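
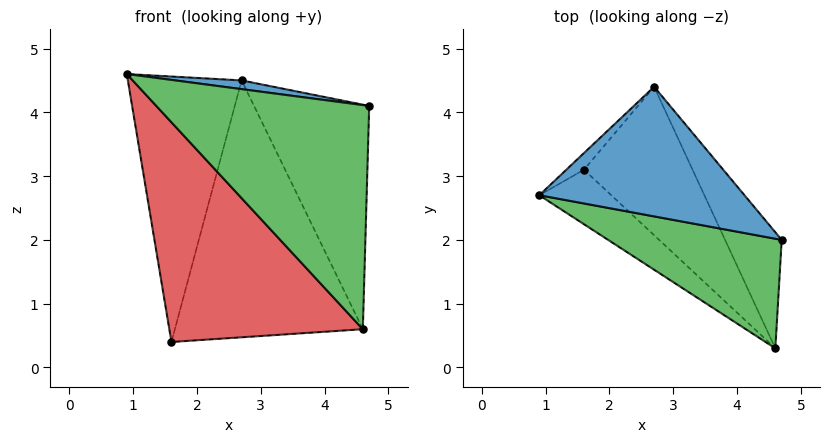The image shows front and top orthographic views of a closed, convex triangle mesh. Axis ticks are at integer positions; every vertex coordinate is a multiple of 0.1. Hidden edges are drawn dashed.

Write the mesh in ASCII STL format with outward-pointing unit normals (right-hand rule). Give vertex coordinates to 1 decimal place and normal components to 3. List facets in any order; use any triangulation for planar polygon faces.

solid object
 facet normal 0.118 -0.067 0.991
  outer loop
   vertex 2.7 4.4 4.5
   vertex 0.9 2.7 4.6
   vertex 4.7 2.0 4.1
  endloop
 endfacet
 facet normal -0.687 0.725 -0.045
  outer loop
   vertex 1.6 3.1 0.4
   vertex 0.9 2.7 4.6
   vertex 2.7 4.4 4.5
  endloop
 endfacet
 facet normal -0.107 -0.893 0.437
  outer loop
   vertex 4.6 0.3 0.6
   vertex 4.7 2.0 4.1
   vertex 0.9 2.7 4.6
  endloop
 endfacet
 facet normal -0.665 -0.725 -0.180
  outer loop
   vertex 4.6 0.3 0.6
   vertex 0.9 2.7 4.6
   vertex 1.6 3.1 0.4
  endloop
 endfacet
 facet normal 0.698 0.636 -0.329
  outer loop
   vertex 4.6 0.3 0.6
   vertex 2.7 4.4 4.5
   vertex 4.7 2.0 4.1
  endloop
 endfacet
 facet normal 0.644 0.663 -0.383
  outer loop
   vertex 4.6 0.3 0.6
   vertex 1.6 3.1 0.4
   vertex 2.7 4.4 4.5
  endloop
 endfacet
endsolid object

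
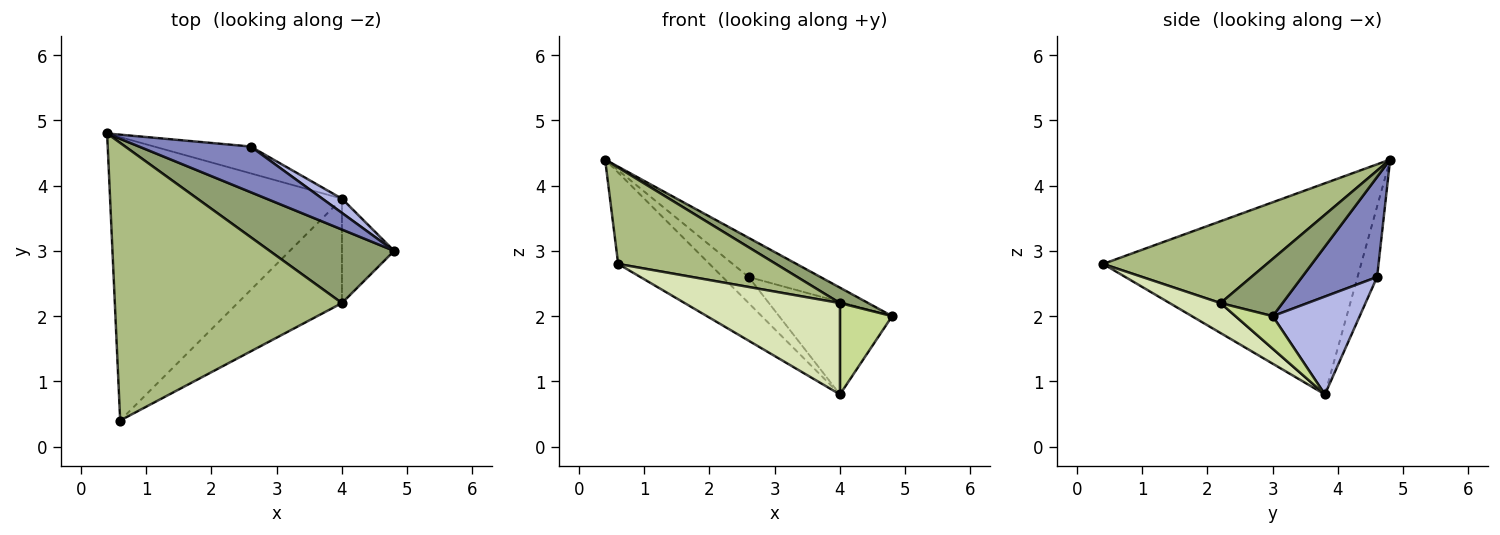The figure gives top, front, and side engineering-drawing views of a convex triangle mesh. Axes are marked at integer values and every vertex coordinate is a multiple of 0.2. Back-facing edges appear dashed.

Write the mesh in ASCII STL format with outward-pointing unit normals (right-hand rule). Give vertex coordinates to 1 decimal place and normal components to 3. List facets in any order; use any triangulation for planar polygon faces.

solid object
 facet normal -0.655 0.232 -0.719
  outer loop
   vertex 4.0 3.8 0.8
   vertex 0.6 0.4 2.8
   vertex 0.4 4.8 4.4
  endloop
 endfacet
 facet normal 0.563 0.538 0.628
  outer loop
   vertex 2.6 4.6 2.6
   vertex 0.4 4.8 4.4
   vertex 4.8 3.0 2.0
  endloop
 endfacet
 facet normal -0.463 0.618 -0.635
  outer loop
   vertex 2.6 4.6 2.6
   vertex 4.0 3.8 0.8
   vertex 0.4 4.8 4.4
  endloop
 endfacet
 facet normal 0.605 0.787 0.121
  outer loop
   vertex 2.6 4.6 2.6
   vertex 4.8 3.0 2.0
   vertex 4.0 3.8 0.8
  endloop
 endfacet
 facet normal 0.410 -0.187 0.893
  outer loop
   vertex 4.0 2.2 2.2
   vertex 4.8 3.0 2.0
   vertex 0.4 4.8 4.4
  endloop
 endfacet
 facet normal 0.322 -0.311 0.894
  outer loop
   vertex 4.0 2.2 2.2
   vertex 0.4 4.8 4.4
   vertex 0.6 0.4 2.8
  endloop
 endfacet
 facet normal 0.426 -0.596 -0.681
  outer loop
   vertex 4.0 2.2 2.2
   vertex 4.0 3.8 0.8
   vertex 4.8 3.0 2.0
  endloop
 endfacet
 facet normal 0.211 -0.644 -0.736
  outer loop
   vertex 4.0 2.2 2.2
   vertex 0.6 0.4 2.8
   vertex 4.0 3.8 0.8
  endloop
 endfacet
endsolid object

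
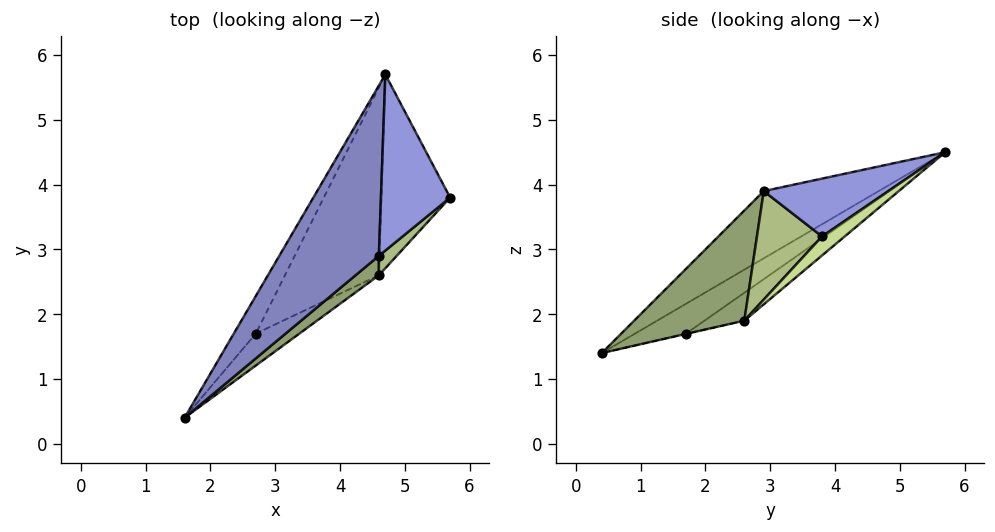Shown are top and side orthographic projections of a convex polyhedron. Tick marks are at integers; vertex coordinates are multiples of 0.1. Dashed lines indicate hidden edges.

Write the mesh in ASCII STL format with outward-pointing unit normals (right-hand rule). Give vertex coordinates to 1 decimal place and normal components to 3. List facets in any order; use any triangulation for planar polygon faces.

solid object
 facet normal -0.623 0.633 -0.460
  outer loop
   vertex 2.7 1.7 1.7
   vertex 1.6 0.4 1.4
   vertex 4.7 5.7 4.5
  endloop
 endfacet
 facet normal -0.553 -0.156 0.819
  outer loop
   vertex 4.6 2.9 3.9
   vertex 4.7 5.7 4.5
   vertex 1.6 0.4 1.4
  endloop
 endfacet
 facet normal 0.630 -0.184 0.754
  outer loop
   vertex 4.6 2.9 3.9
   vertex 5.7 3.8 3.2
   vertex 4.7 5.7 4.5
  endloop
 endfacet
 facet normal -0.007 0.230 -0.973
  outer loop
   vertex 4.6 2.6 1.9
   vertex 1.6 0.4 1.4
   vertex 2.7 1.7 1.7
  endloop
 endfacet
 facet normal 0.574 -0.810 0.121
  outer loop
   vertex 4.6 2.6 1.9
   vertex 4.6 2.9 3.9
   vertex 1.6 0.4 1.4
  endloop
 endfacet
 facet normal 0.670 -0.734 0.110
  outer loop
   vertex 4.6 2.6 1.9
   vertex 5.7 3.8 3.2
   vertex 4.6 2.9 3.9
  endloop
 endfacet
 facet normal 0.208 0.625 -0.753
  outer loop
   vertex 4.6 2.6 1.9
   vertex 4.7 5.7 4.5
   vertex 5.7 3.8 3.2
  endloop
 endfacet
 facet normal -0.221 0.631 -0.744
  outer loop
   vertex 4.6 2.6 1.9
   vertex 2.7 1.7 1.7
   vertex 4.7 5.7 4.5
  endloop
 endfacet
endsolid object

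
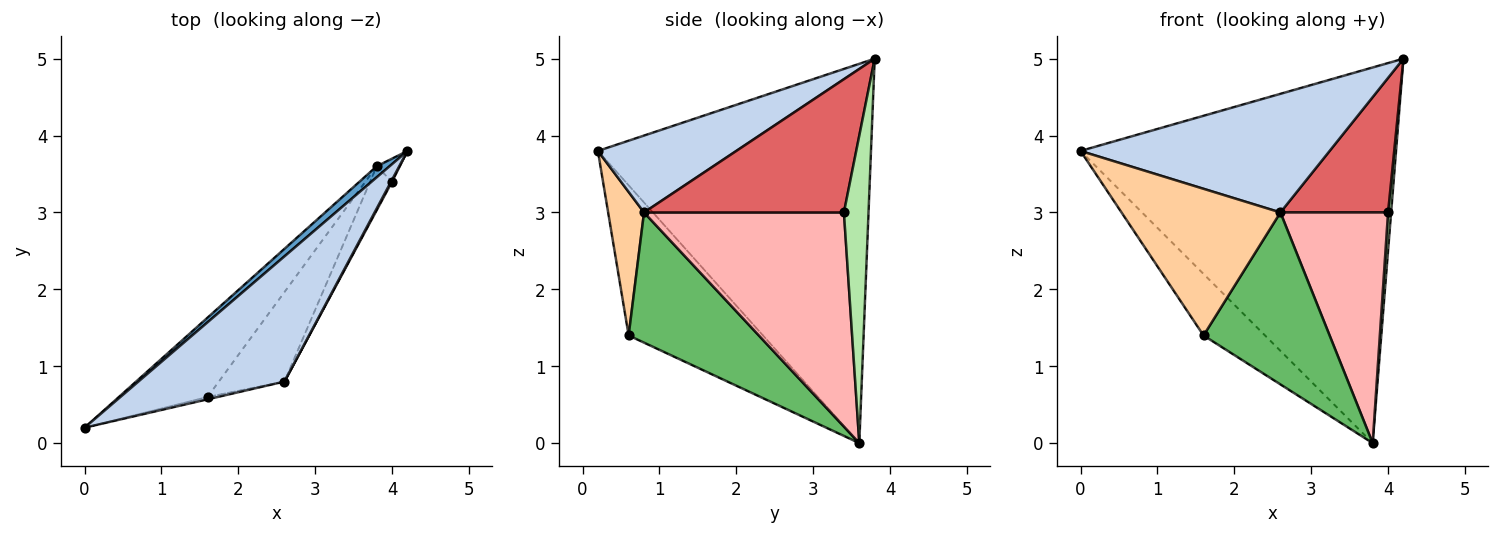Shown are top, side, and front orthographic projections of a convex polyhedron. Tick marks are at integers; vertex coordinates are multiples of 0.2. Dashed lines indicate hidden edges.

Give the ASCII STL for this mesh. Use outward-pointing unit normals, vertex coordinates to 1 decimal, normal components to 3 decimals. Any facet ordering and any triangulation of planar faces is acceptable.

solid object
 facet normal -0.654 0.756 0.022
  outer loop
   vertex 3.8 3.6 0.0
   vertex 0.0 0.2 3.8
   vertex 4.2 3.8 5.0
  endloop
 endfacet
 facet normal 0.357 -0.642 0.678
  outer loop
   vertex 2.6 0.8 3.0
   vertex 4.2 3.8 5.0
   vertex 0.0 0.2 3.8
  endloop
 endfacet
 facet normal -0.801 0.367 -0.473
  outer loop
   vertex 1.6 0.6 1.4
   vertex 0.0 0.2 3.8
   vertex 3.8 3.6 0.0
  endloop
 endfacet
 facet normal 0.220 -0.975 -0.016
  outer loop
   vertex 1.6 0.6 1.4
   vertex 2.6 0.8 3.0
   vertex 0.0 0.2 3.8
  endloop
 endfacet
 facet normal 0.675 -0.654 -0.340
  outer loop
   vertex 1.6 0.6 1.4
   vertex 3.8 3.6 0.0
   vertex 2.6 0.8 3.0
  endloop
 endfacet
 facet normal 0.990 -0.124 -0.074
  outer loop
   vertex 4.0 3.4 3.0
   vertex 3.8 3.6 0.0
   vertex 4.2 3.8 5.0
  endloop
 endfacet
 facet normal 0.880 -0.474 0.007
  outer loop
   vertex 4.0 3.4 3.0
   vertex 4.2 3.8 5.0
   vertex 2.6 0.8 3.0
  endloop
 endfacet
 facet normal 0.877 -0.472 -0.090
  outer loop
   vertex 4.0 3.4 3.0
   vertex 2.6 0.8 3.0
   vertex 3.8 3.6 0.0
  endloop
 endfacet
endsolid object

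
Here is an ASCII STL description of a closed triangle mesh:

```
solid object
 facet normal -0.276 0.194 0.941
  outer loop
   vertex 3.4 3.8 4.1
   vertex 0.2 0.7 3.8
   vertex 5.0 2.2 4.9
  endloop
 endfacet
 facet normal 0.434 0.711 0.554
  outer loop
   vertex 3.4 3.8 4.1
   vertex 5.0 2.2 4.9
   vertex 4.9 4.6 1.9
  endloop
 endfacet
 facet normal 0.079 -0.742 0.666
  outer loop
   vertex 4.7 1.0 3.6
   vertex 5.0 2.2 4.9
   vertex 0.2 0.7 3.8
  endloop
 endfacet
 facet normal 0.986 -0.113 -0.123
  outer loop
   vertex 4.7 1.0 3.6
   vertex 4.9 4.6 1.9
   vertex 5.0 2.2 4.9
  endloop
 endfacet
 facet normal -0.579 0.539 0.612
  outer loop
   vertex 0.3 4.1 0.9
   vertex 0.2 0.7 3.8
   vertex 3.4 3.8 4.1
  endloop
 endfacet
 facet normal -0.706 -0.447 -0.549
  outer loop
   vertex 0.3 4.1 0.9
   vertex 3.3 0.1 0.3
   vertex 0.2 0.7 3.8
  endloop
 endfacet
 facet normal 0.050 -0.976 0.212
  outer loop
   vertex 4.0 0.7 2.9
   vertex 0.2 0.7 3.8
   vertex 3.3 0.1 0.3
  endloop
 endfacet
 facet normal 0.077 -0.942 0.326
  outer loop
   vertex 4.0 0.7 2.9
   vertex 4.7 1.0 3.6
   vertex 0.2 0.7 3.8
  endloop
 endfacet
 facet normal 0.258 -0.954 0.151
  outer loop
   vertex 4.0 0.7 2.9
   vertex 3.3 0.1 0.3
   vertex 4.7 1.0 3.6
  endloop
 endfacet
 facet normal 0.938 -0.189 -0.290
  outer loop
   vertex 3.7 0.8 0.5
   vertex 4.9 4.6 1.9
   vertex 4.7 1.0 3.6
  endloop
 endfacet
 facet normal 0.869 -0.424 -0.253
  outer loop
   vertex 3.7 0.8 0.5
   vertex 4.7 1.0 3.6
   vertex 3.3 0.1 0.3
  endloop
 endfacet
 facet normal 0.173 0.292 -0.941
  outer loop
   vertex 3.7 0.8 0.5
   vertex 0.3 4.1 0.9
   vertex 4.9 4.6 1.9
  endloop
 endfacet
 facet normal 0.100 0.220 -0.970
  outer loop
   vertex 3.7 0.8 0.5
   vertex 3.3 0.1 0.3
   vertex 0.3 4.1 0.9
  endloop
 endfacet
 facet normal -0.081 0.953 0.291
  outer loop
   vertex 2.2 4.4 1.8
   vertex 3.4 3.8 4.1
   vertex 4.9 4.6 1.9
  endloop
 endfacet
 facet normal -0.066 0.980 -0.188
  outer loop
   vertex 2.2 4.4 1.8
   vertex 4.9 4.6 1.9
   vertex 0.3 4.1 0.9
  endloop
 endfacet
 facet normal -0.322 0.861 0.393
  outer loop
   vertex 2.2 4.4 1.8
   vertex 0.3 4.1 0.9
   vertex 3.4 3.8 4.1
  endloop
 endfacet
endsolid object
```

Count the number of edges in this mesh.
24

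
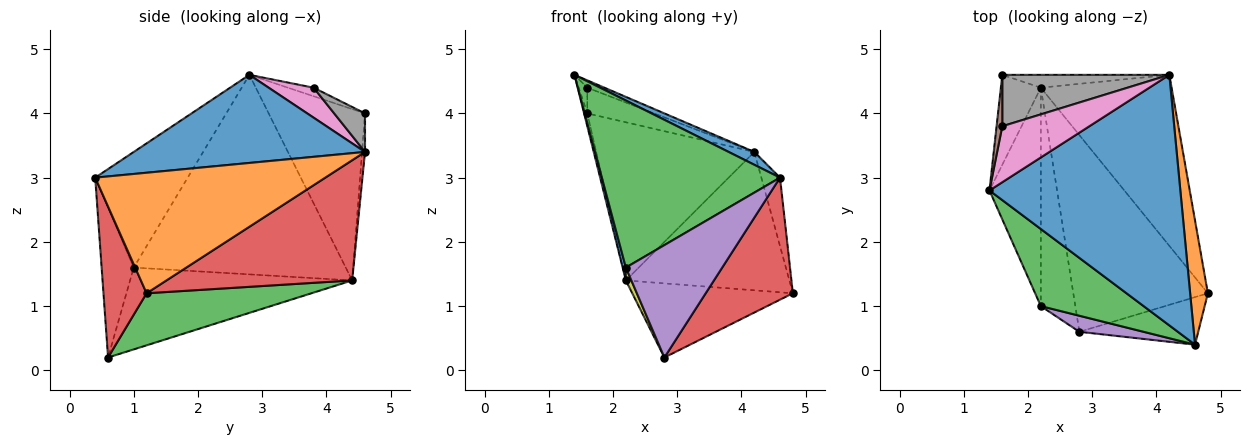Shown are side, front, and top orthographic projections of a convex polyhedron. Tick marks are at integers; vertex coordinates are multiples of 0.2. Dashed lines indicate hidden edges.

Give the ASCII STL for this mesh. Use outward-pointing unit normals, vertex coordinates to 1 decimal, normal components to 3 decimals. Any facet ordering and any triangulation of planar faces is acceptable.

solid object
 facet normal 0.419 -0.047 0.907
  outer loop
   vertex 4.6 0.4 3.0
   vertex 4.2 4.6 3.4
   vertex 1.4 2.8 4.6
  endloop
 endfacet
 facet normal 0.986 0.080 0.145
  outer loop
   vertex 4.6 0.4 3.0
   vertex 4.8 1.2 1.2
   vertex 4.2 4.6 3.4
  endloop
 endfacet
 facet normal -0.426 -0.821 0.379
  outer loop
   vertex 4.6 0.4 3.0
   vertex 1.4 2.8 4.6
   vertex 2.2 1.0 1.6
  endloop
 endfacet
 facet normal 0.419 -0.846 -0.330
  outer loop
   vertex 4.6 0.4 3.0
   vertex 2.8 0.6 0.2
   vertex 4.8 1.2 1.2
  endloop
 endfacet
 facet normal -0.313 -0.940 0.134
  outer loop
   vertex 4.6 0.4 3.0
   vertex 2.2 1.0 1.6
   vertex 2.8 0.6 0.2
  endloop
 endfacet
 facet normal -0.802 0.267 0.535
  outer loop
   vertex 1.6 3.8 4.4
   vertex 1.6 4.6 4.0
   vertex 1.4 2.8 4.6
  endloop
 endfacet
 facet normal 0.323 0.123 0.938
  outer loop
   vertex 1.6 3.8 4.4
   vertex 1.4 2.8 4.6
   vertex 4.2 4.6 3.4
  endloop
 endfacet
 facet normal 0.202 0.438 0.876
  outer loop
   vertex 1.6 3.8 4.4
   vertex 4.2 4.6 3.4
   vertex 1.6 4.6 4.0
  endloop
 endfacet
 facet normal -0.921 -0.023 -0.388
  outer loop
   vertex 2.2 4.4 1.4
   vertex 2.8 0.6 0.2
   vertex 2.2 1.0 1.6
  endloop
 endfacet
 facet normal -0.973 0.032 -0.227
  outer loop
   vertex 2.2 4.4 1.4
   vertex 1.4 2.8 4.6
   vertex 1.6 4.6 4.0
  endloop
 endfacet
 facet normal -0.968 -0.015 -0.249
  outer loop
   vertex 2.2 4.4 1.4
   vertex 2.2 1.0 1.6
   vertex 1.4 2.8 4.6
  endloop
 endfacet
 facet normal -0.019 0.997 -0.081
  outer loop
   vertex 2.2 4.4 1.4
   vertex 1.6 4.6 4.0
   vertex 4.2 4.6 3.4
  endloop
 endfacet
 facet normal 0.340 0.332 -0.880
  outer loop
   vertex 2.2 4.4 1.4
   vertex 4.8 1.2 1.2
   vertex 2.8 0.6 0.2
  endloop
 endfacet
 facet normal 0.581 0.512 -0.633
  outer loop
   vertex 2.2 4.4 1.4
   vertex 4.2 4.6 3.4
   vertex 4.8 1.2 1.2
  endloop
 endfacet
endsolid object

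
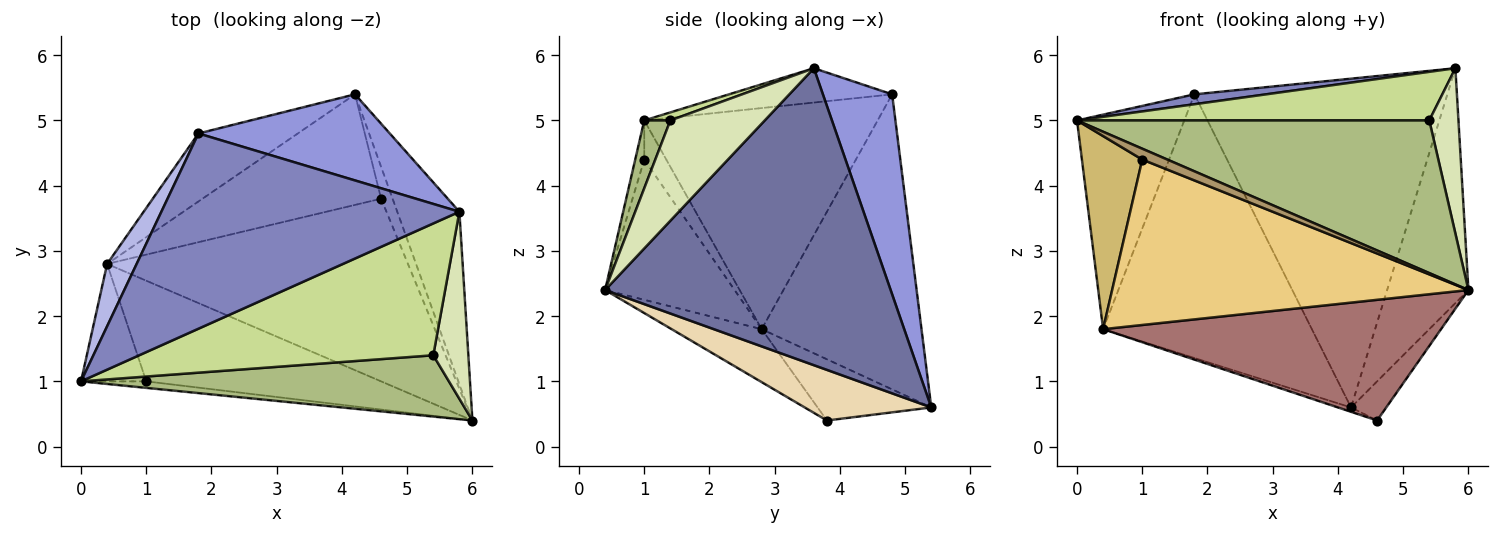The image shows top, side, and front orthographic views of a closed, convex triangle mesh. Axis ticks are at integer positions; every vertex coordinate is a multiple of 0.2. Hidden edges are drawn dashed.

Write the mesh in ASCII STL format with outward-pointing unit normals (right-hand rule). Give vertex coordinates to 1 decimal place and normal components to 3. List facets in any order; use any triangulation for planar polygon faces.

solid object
 facet normal 0.943 0.268 -0.197
  outer loop
   vertex 5.8 3.6 5.8
   vertex 6.0 0.4 2.4
   vertex 4.2 5.4 0.6
  endloop
 endfacet
 facet normal -0.114 -0.050 0.992
  outer loop
   vertex 1.8 4.8 5.4
   vertex 0.0 1.0 5.0
   vertex 5.8 3.6 5.8
  endloop
 endfacet
 facet normal 0.256 0.935 0.245
  outer loop
   vertex 1.8 4.8 5.4
   vertex 5.8 3.6 5.8
   vertex 4.2 5.4 0.6
  endloop
 endfacet
 facet normal -0.902 0.415 0.120
  outer loop
   vertex 0.4 2.8 1.8
   vertex 0.0 1.0 5.0
   vertex 1.8 4.8 5.4
  endloop
 endfacet
 facet normal -0.596 0.778 -0.201
  outer loop
   vertex 0.4 2.8 1.8
   vertex 1.8 4.8 5.4
   vertex 4.2 5.4 0.6
  endloop
 endfacet
 facet normal 0.069 -0.926 0.372
  outer loop
   vertex 5.4 1.4 5.0
   vertex 0.0 1.0 5.0
   vertex 6.0 0.4 2.4
  endloop
 endfacet
 facet normal 0.026 -0.346 0.938
  outer loop
   vertex 5.4 1.4 5.0
   vertex 5.8 3.6 5.8
   vertex 0.0 1.0 5.0
  endloop
 endfacet
 facet normal 0.906 -0.280 0.317
  outer loop
   vertex 5.4 1.4 5.0
   vertex 6.0 0.4 2.4
   vertex 5.8 3.6 5.8
  endloop
 endfacet
 facet normal -0.295 -0.819 -0.492
  outer loop
   vertex 1.0 1.0 4.4
   vertex 6.0 0.4 2.4
   vertex 0.0 1.0 5.0
  endloop
 endfacet
 facet normal -0.298 -0.816 -0.496
  outer loop
   vertex 1.0 1.0 4.4
   vertex 0.0 1.0 5.0
   vertex 0.4 2.8 1.8
  endloop
 endfacet
 facet normal -0.296 -0.816 -0.496
  outer loop
   vertex 1.0 1.0 4.4
   vertex 0.4 2.8 1.8
   vertex 6.0 0.4 2.4
  endloop
 endfacet
 facet normal 0.941 0.262 -0.213
  outer loop
   vertex 4.6 3.8 0.4
   vertex 4.2 5.4 0.6
   vertex 6.0 0.4 2.4
  endloop
 endfacet
 facet normal -0.145 -0.545 -0.825
  outer loop
   vertex 4.6 3.8 0.4
   vertex 6.0 0.4 2.4
   vertex 0.4 2.8 1.8
  endloop
 endfacet
 facet normal -0.324 0.037 -0.945
  outer loop
   vertex 4.6 3.8 0.4
   vertex 0.4 2.8 1.8
   vertex 4.2 5.4 0.6
  endloop
 endfacet
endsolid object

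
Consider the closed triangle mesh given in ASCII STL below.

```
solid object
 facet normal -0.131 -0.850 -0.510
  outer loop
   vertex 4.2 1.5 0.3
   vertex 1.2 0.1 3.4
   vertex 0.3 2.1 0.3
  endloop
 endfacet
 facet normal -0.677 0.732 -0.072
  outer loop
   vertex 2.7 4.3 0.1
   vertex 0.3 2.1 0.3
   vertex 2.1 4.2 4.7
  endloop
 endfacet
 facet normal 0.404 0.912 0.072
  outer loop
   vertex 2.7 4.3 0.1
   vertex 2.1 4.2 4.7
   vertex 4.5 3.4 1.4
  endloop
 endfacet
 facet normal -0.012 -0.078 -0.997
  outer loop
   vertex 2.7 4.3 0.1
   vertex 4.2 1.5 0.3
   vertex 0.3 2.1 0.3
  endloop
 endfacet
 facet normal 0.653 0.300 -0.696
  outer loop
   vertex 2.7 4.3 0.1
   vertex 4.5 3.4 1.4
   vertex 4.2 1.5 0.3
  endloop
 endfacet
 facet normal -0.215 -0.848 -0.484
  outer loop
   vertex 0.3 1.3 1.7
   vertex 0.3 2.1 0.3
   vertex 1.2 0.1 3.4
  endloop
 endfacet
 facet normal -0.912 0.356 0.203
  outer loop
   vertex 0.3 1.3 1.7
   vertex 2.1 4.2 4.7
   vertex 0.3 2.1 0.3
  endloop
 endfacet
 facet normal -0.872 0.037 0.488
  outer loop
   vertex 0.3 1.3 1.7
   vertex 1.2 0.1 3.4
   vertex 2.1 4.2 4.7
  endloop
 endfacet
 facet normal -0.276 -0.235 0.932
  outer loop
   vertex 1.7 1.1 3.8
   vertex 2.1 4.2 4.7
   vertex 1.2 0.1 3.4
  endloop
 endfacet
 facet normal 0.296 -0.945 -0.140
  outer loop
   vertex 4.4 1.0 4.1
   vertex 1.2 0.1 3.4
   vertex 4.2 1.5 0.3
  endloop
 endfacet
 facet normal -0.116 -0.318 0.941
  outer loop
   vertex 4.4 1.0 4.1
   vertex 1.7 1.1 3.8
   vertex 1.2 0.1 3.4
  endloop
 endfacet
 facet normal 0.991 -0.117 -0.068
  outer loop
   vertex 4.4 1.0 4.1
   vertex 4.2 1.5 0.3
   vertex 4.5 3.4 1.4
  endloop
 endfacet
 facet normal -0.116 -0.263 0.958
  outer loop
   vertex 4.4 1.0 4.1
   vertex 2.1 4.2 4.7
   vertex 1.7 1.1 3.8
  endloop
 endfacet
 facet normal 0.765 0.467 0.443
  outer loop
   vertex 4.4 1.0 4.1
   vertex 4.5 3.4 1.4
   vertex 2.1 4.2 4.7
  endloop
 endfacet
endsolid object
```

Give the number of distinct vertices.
9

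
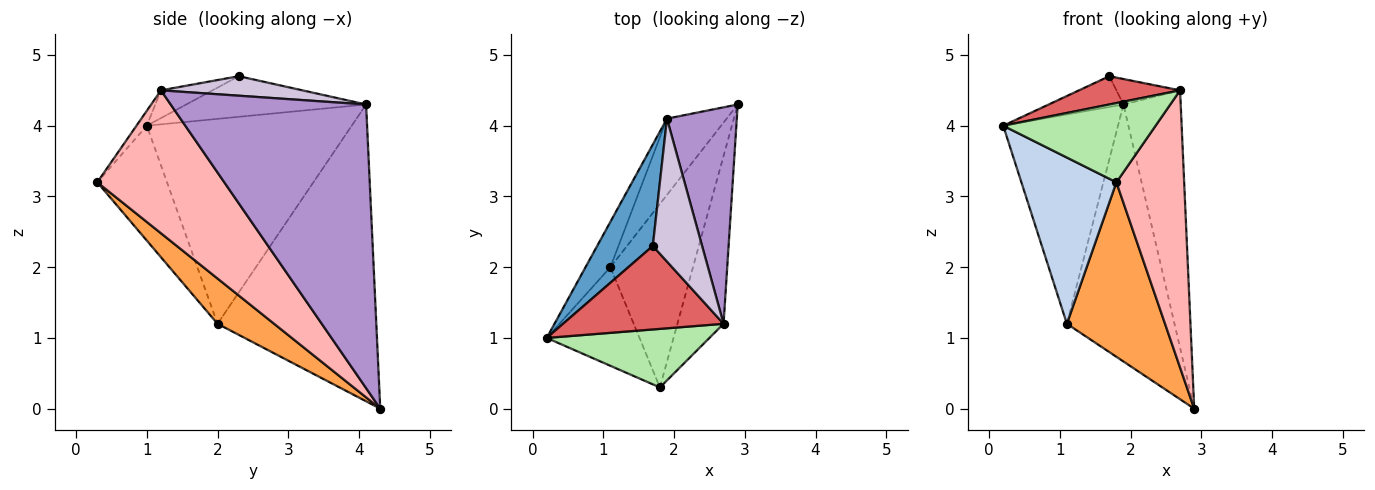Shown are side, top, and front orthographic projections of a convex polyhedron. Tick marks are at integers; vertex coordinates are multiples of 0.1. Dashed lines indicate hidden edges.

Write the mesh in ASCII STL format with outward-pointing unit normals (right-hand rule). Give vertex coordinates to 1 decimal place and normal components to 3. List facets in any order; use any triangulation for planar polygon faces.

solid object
 facet normal -0.572 0.238 0.785
  outer loop
   vertex 1.9 4.1 4.3
   vertex 0.2 1.0 4.0
   vertex 1.7 2.3 4.7
  endloop
 endfacet
 facet normal -0.534 -0.727 -0.431
  outer loop
   vertex 1.1 2.0 1.2
   vertex 1.8 0.3 3.2
   vertex 0.2 1.0 4.0
  endloop
 endfacet
 facet normal 0.369 -0.640 -0.674
  outer loop
   vertex 1.1 2.0 1.2
   vertex 2.9 4.3 0.0
   vertex 1.8 0.3 3.2
  endloop
 endfacet
 facet normal -0.868 0.486 -0.105
  outer loop
   vertex 1.1 2.0 1.2
   vertex 0.2 1.0 4.0
   vertex 1.9 4.1 4.3
  endloop
 endfacet
 facet normal -0.817 0.553 -0.164
  outer loop
   vertex 1.1 2.0 1.2
   vertex 1.9 4.1 4.3
   vertex 2.9 4.3 0.0
  endloop
 endfacet
 facet normal -0.054 -0.803 0.594
  outer loop
   vertex 2.7 1.2 4.5
   vertex 0.2 1.0 4.0
   vertex 1.8 0.3 3.2
  endloop
 endfacet
 facet normal -0.162 -0.317 0.935
  outer loop
   vertex 2.7 1.2 4.5
   vertex 1.7 2.3 4.7
   vertex 0.2 1.0 4.0
  endloop
 endfacet
 facet normal 0.849 -0.453 -0.274
  outer loop
   vertex 2.7 1.2 4.5
   vertex 1.8 0.3 3.2
   vertex 2.9 4.3 0.0
  endloop
 endfacet
 facet normal 0.934 0.274 0.230
  outer loop
   vertex 2.7 1.2 4.5
   vertex 2.9 4.3 0.0
   vertex 1.9 4.1 4.3
  endloop
 endfacet
 facet normal 0.363 0.163 0.917
  outer loop
   vertex 2.7 1.2 4.5
   vertex 1.9 4.1 4.3
   vertex 1.7 2.3 4.7
  endloop
 endfacet
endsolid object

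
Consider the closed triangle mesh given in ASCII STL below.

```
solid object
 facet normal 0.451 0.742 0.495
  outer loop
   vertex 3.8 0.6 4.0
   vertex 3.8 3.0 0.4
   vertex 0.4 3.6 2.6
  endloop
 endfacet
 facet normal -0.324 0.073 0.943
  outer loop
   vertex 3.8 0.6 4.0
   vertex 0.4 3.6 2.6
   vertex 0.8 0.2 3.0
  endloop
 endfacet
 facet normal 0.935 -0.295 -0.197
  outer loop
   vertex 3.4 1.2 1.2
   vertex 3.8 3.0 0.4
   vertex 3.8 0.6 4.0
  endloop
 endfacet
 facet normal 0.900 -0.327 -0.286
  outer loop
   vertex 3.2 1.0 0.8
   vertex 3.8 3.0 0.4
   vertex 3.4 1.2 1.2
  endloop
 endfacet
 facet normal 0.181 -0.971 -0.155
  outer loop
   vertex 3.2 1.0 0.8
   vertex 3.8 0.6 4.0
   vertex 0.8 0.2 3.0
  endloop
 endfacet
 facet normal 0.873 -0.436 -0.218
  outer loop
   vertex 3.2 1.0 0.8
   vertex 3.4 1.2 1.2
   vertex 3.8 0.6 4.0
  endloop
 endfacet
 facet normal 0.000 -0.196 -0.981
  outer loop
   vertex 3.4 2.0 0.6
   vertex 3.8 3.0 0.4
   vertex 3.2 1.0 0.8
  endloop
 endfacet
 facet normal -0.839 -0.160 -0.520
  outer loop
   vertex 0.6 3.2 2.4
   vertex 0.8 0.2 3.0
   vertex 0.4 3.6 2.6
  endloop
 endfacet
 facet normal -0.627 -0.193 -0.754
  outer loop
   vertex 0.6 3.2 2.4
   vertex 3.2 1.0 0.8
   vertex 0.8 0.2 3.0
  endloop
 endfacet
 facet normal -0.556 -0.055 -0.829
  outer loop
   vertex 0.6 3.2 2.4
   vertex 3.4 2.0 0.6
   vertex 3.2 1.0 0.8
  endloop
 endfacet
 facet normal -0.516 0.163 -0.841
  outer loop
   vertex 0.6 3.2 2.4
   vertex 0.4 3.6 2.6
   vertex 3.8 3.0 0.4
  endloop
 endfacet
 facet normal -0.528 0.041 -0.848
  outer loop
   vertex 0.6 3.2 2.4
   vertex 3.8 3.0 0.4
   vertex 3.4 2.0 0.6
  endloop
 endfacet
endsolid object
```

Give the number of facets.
12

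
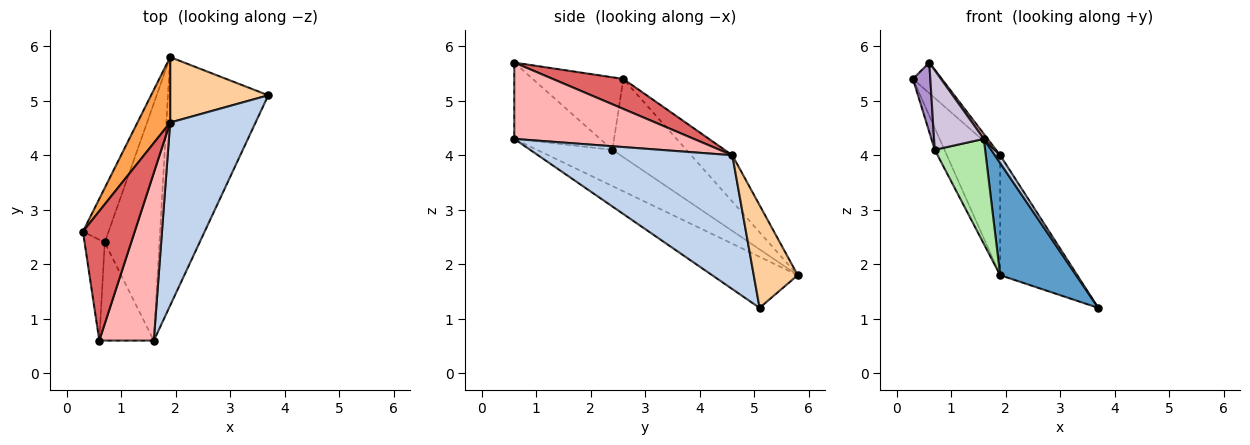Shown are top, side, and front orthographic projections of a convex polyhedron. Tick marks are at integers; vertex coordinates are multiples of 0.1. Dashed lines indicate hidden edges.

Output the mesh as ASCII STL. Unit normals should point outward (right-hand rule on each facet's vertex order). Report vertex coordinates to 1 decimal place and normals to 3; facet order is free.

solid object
 facet normal -0.421 -0.373 -0.827
  outer loop
   vertex 1.9 5.8 1.8
   vertex 3.7 5.1 1.2
   vertex 1.6 0.6 4.3
  endloop
 endfacet
 facet normal 0.843 -0.023 0.538
  outer loop
   vertex 1.9 4.6 4.0
   vertex 1.6 0.6 4.3
   vertex 3.7 5.1 1.2
  endloop
 endfacet
 facet normal -0.561 0.727 0.396
  outer loop
   vertex 1.9 4.6 4.0
   vertex 1.9 5.8 1.8
   vertex 0.3 2.6 5.4
  endloop
 endfacet
 facet normal 0.448 0.785 0.428
  outer loop
   vertex 1.9 4.6 4.0
   vertex 3.7 5.1 1.2
   vertex 1.9 5.8 1.8
  endloop
 endfacet
 facet normal -0.943 0.124 -0.309
  outer loop
   vertex 0.7 2.4 4.1
   vertex 0.3 2.6 5.4
   vertex 1.9 5.8 1.8
  endloop
 endfacet
 facet normal -0.518 -0.346 -0.782
  outer loop
   vertex 0.7 2.4 4.1
   vertex 1.9 5.8 1.8
   vertex 1.6 0.6 4.3
  endloop
 endfacet
 facet normal 0.491 0.201 0.848
  outer loop
   vertex 0.6 0.6 5.7
   vertex 1.9 4.6 4.0
   vertex 0.3 2.6 5.4
  endloop
 endfacet
 facet normal 0.814 -0.017 0.581
  outer loop
   vertex 0.6 0.6 5.7
   vertex 1.6 0.6 4.3
   vertex 1.9 4.6 4.0
  endloop
 endfacet
 facet normal -0.947 -0.182 -0.264
  outer loop
   vertex 0.6 0.6 5.7
   vertex 0.3 2.6 5.4
   vertex 0.7 2.4 4.1
  endloop
 endfacet
 facet normal -0.736 -0.426 -0.526
  outer loop
   vertex 0.6 0.6 5.7
   vertex 0.7 2.4 4.1
   vertex 1.6 0.6 4.3
  endloop
 endfacet
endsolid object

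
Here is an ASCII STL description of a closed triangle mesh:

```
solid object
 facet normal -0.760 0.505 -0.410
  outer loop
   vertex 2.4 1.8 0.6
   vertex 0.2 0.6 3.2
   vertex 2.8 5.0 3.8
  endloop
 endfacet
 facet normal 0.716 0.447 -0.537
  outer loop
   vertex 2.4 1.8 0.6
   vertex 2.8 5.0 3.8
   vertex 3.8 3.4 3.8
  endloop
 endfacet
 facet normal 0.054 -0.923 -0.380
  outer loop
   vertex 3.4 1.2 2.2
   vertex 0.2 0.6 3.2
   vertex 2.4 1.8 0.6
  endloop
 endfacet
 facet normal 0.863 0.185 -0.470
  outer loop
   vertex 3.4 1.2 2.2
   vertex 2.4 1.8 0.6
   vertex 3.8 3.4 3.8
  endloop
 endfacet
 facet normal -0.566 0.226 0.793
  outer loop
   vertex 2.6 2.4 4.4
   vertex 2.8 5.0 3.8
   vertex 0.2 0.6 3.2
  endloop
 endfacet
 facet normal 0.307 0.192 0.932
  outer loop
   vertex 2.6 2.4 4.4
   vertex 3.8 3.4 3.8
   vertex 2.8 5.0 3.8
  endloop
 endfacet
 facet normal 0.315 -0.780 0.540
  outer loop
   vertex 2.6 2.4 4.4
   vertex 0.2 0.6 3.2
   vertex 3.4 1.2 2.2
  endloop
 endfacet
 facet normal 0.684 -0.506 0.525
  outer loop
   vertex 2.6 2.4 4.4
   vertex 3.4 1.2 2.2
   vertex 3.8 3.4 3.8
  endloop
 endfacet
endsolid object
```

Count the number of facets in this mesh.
8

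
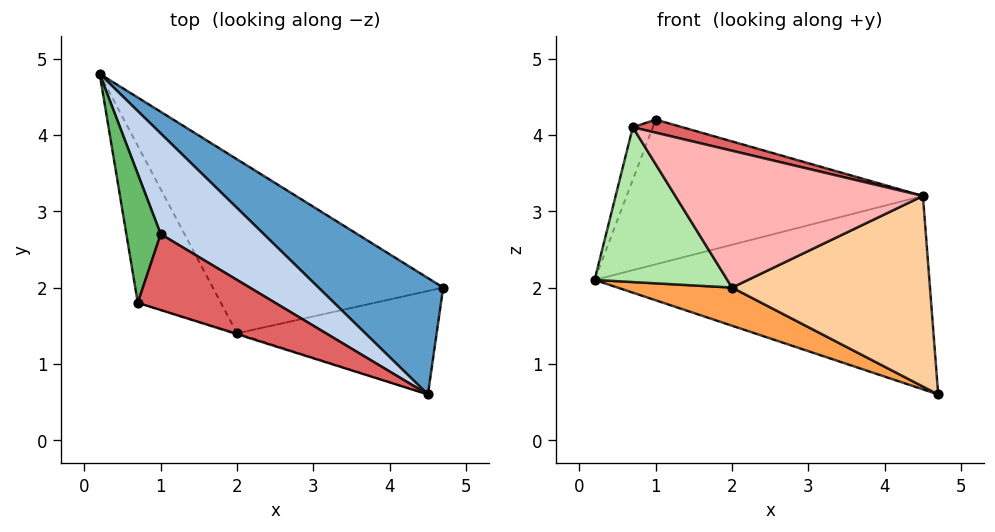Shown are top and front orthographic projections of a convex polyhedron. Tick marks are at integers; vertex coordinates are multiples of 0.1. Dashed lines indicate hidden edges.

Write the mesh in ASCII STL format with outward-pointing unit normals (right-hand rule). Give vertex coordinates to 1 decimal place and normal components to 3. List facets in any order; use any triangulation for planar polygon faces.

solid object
 facet normal 0.576 0.700 0.421
  outer loop
   vertex 4.5 0.6 3.2
   vertex 4.7 2.0 0.6
   vertex 0.2 4.8 2.1
  endloop
 endfacet
 facet normal 0.548 0.686 0.478
  outer loop
   vertex 4.5 0.6 3.2
   vertex 0.2 4.8 2.1
   vertex 1.0 2.7 4.2
  endloop
 endfacet
 facet normal -0.417 -0.195 -0.888
  outer loop
   vertex 2.0 1.4 2.0
   vertex 0.2 4.8 2.1
   vertex 4.7 2.0 0.6
  endloop
 endfacet
 facet normal -0.052 -0.878 -0.477
  outer loop
   vertex 2.0 1.4 2.0
   vertex 4.7 2.0 0.6
   vertex 4.5 0.6 3.2
  endloop
 endfacet
 facet normal -0.821 0.215 0.528
  outer loop
   vertex 0.7 1.8 4.1
   vertex 1.0 2.7 4.2
   vertex 0.2 4.8 2.1
  endloop
 endfacet
 facet normal -0.807 -0.415 -0.421
  outer loop
   vertex 0.7 1.8 4.1
   vertex 0.2 4.8 2.1
   vertex 2.0 1.4 2.0
  endloop
 endfacet
 facet normal 0.177 -0.167 0.970
  outer loop
   vertex 0.7 1.8 4.1
   vertex 4.5 0.6 3.2
   vertex 1.0 2.7 4.2
  endloop
 endfacet
 facet normal -0.302 -0.953 -0.006
  outer loop
   vertex 0.7 1.8 4.1
   vertex 2.0 1.4 2.0
   vertex 4.5 0.6 3.2
  endloop
 endfacet
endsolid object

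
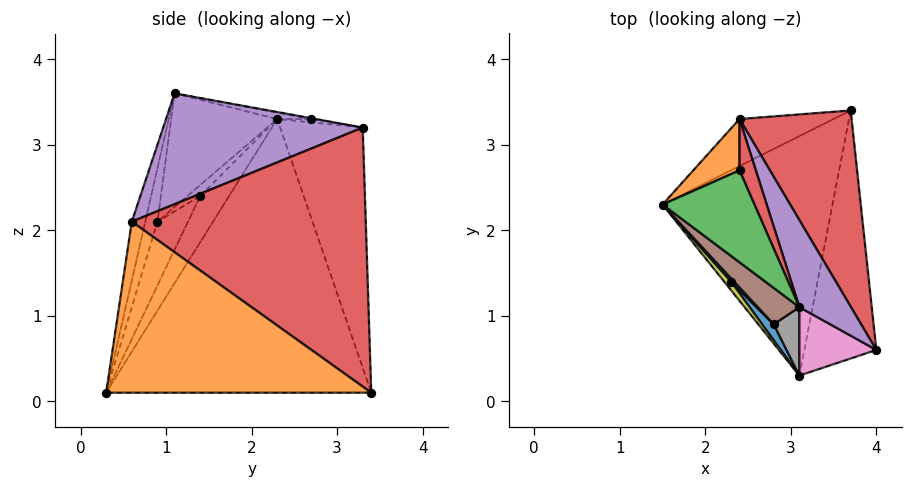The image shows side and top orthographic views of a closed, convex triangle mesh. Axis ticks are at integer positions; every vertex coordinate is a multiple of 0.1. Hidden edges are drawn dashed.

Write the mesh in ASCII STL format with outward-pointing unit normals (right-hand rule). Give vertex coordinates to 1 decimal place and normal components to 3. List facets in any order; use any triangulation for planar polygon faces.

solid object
 facet normal -0.838 0.162 -0.521
  outer loop
   vertex 3.1 0.3 0.1
   vertex 1.5 2.3 3.3
   vertex 3.7 3.4 0.1
  endloop
 endfacet
 facet normal 0.907 -0.176 -0.382
  outer loop
   vertex 3.1 0.3 0.1
   vertex 3.7 3.4 0.1
   vertex 4.0 0.6 2.1
  endloop
 endfacet
 facet normal -0.727 0.625 -0.285
  outer loop
   vertex 2.4 3.3 3.2
   vertex 3.7 3.4 0.1
   vertex 1.5 2.3 3.3
  endloop
 endfacet
 facet normal 0.857 0.357 0.371
  outer loop
   vertex 2.4 3.3 3.2
   vertex 4.0 0.6 2.1
   vertex 3.7 3.4 0.1
  endloop
 endfacet
 facet normal 0.852 0.343 0.397
  outer loop
   vertex 3.1 1.1 3.6
   vertex 4.0 0.6 2.1
   vertex 2.4 3.3 3.2
  endloop
 endfacet
 facet normal -0.611 -0.759 0.223
  outer loop
   vertex 3.1 1.1 3.6
   vertex 1.5 2.3 3.3
   vertex 2.8 0.9 2.1
  endloop
 endfacet
 facet normal -0.168 -0.961 0.220
  outer loop
   vertex 3.1 1.1 3.6
   vertex 3.1 0.3 0.1
   vertex 4.0 0.6 2.1
  endloop
 endfacet
 facet normal -0.421 -0.884 0.202
  outer loop
   vertex 3.1 1.1 3.6
   vertex 2.8 0.9 2.1
   vertex 3.1 0.3 0.1
  endloop
 endfacet
 facet normal -0.690 -0.716 0.102
  outer loop
   vertex 2.3 1.4 2.4
   vertex 1.5 2.3 3.3
   vertex 3.1 0.3 0.1
  endloop
 endfacet
 facet normal -0.640 -0.747 0.178
  outer loop
   vertex 2.3 1.4 2.4
   vertex 2.8 0.9 2.1
   vertex 1.5 2.3 3.3
  endloop
 endfacet
 facet normal -0.664 -0.737 0.122
  outer loop
   vertex 2.3 1.4 2.4
   vertex 3.1 0.3 0.1
   vertex 2.8 0.9 2.1
  endloop
 endfacet
 facet normal -0.073 0.164 0.984
  outer loop
   vertex 2.4 2.7 3.3
   vertex 2.4 3.3 3.2
   vertex 1.5 2.3 3.3
  endloop
 endfacet
 facet normal -0.069 0.155 0.986
  outer loop
   vertex 2.4 2.7 3.3
   vertex 1.5 2.3 3.3
   vertex 3.1 1.1 3.6
  endloop
 endfacet
 facet normal -0.047 0.164 0.985
  outer loop
   vertex 2.4 2.7 3.3
   vertex 3.1 1.1 3.6
   vertex 2.4 3.3 3.2
  endloop
 endfacet
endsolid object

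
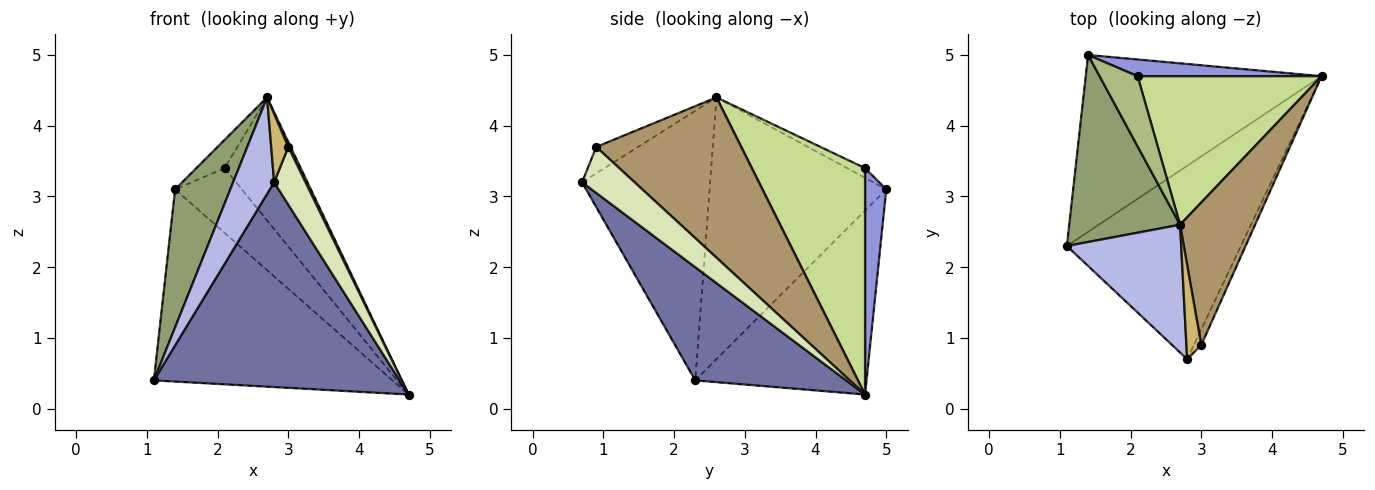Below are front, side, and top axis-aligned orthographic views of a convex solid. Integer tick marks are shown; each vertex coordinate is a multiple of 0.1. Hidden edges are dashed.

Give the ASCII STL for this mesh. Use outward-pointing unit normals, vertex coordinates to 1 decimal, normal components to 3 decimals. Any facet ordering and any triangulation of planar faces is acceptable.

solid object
 facet normal 0.408 -0.664 -0.627
  outer loop
   vertex 2.8 0.7 3.2
   vertex 1.1 2.3 0.4
   vertex 4.7 4.7 0.2
  endloop
 endfacet
 facet normal -0.467 0.651 -0.599
  outer loop
   vertex 1.4 5.0 3.1
   vertex 4.7 4.7 0.2
   vertex 1.1 2.3 0.4
  endloop
 endfacet
 facet normal 0.294 0.925 0.239
  outer loop
   vertex 2.1 4.7 3.4
   vertex 4.7 4.7 0.2
   vertex 1.4 5.0 3.1
  endloop
 endfacet
 facet normal -0.883 -0.283 0.374
  outer loop
   vertex 2.7 2.6 4.4
   vertex 1.1 2.3 0.4
   vertex 2.8 0.7 3.2
  endloop
 endfacet
 facet normal -0.885 -0.276 0.375
  outer loop
   vertex 2.7 2.6 4.4
   vertex 1.4 5.0 3.1
   vertex 1.1 2.3 0.4
  endloop
 endfacet
 facet normal -0.231 0.364 0.902
  outer loop
   vertex 2.7 2.6 4.4
   vertex 2.1 4.7 3.4
   vertex 1.4 5.0 3.1
  endloop
 endfacet
 facet normal 0.688 0.463 0.559
  outer loop
   vertex 2.7 2.6 4.4
   vertex 4.7 4.7 0.2
   vertex 2.1 4.7 3.4
  endloop
 endfacet
 facet normal 0.851 -0.507 -0.137
  outer loop
   vertex 3.0 0.9 3.7
   vertex 2.8 0.7 3.2
   vertex 4.7 4.7 0.2
  endloop
 endfacet
 facet normal 0.906 -0.015 0.424
  outer loop
   vertex 3.0 0.9 3.7
   vertex 4.7 4.7 0.2
   vertex 2.7 2.6 4.4
  endloop
 endfacet
 facet normal -0.821 -0.335 0.462
  outer loop
   vertex 3.0 0.9 3.7
   vertex 2.7 2.6 4.4
   vertex 2.8 0.7 3.2
  endloop
 endfacet
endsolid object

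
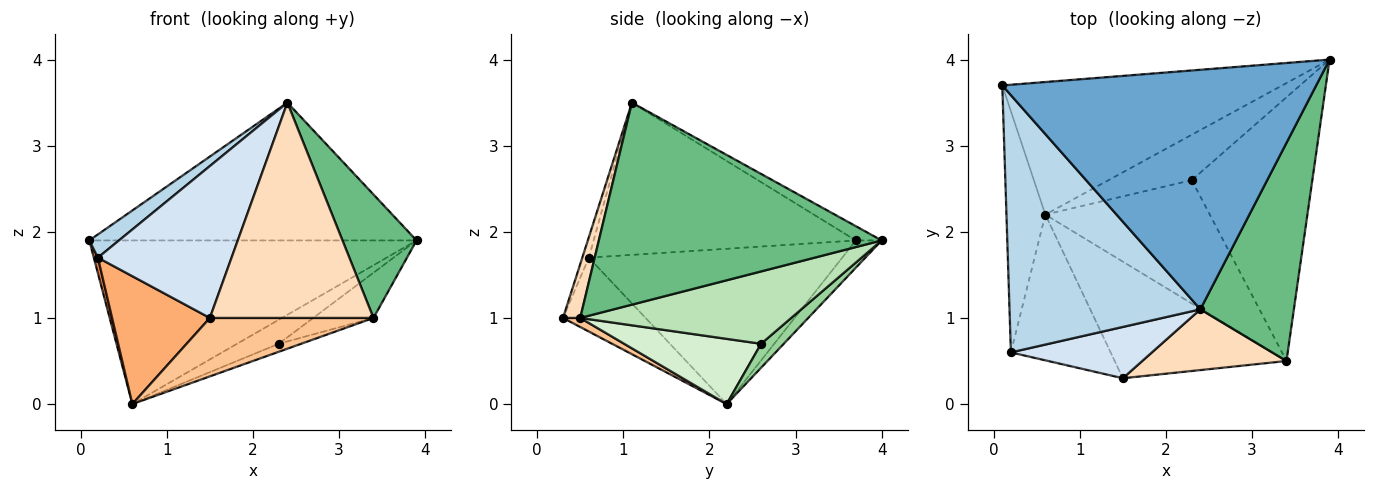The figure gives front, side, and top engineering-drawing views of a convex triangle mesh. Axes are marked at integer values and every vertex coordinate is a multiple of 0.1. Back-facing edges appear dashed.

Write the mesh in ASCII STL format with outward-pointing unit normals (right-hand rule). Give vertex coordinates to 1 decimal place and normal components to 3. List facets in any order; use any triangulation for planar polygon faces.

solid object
 facet normal -0.039 0.498 0.866
  outer loop
   vertex 2.4 1.1 3.5
   vertex 3.9 4.0 1.9
   vertex 0.1 3.7 1.9
  endloop
 endfacet
 facet normal -0.061 0.776 -0.628
  outer loop
   vertex 0.6 2.2 0.0
   vertex 0.1 3.7 1.9
   vertex 3.9 4.0 1.9
  endloop
 endfacet
 facet normal -0.622 -0.070 0.780
  outer loop
   vertex 0.2 0.6 1.7
   vertex 2.4 1.1 3.5
   vertex 0.1 3.7 1.9
  endloop
 endfacet
 facet normal -0.046 -0.946 0.320
  outer loop
   vertex 0.2 0.6 1.7
   vertex 1.5 0.3 1.0
   vertex 2.4 1.1 3.5
  endloop
 endfacet
 facet normal -0.970 -0.016 -0.243
  outer loop
   vertex 0.2 0.6 1.7
   vertex 0.1 3.7 1.9
   vertex 0.6 2.2 0.0
  endloop
 endfacet
 facet normal -0.487 -0.576 -0.657
  outer loop
   vertex 0.2 0.6 1.7
   vertex 0.6 2.2 0.0
   vertex 1.5 0.3 1.0
  endloop
 endfacet
 facet normal 0.047 -0.448 -0.893
  outer loop
   vertex 3.4 0.5 1.0
   vertex 1.5 0.3 1.0
   vertex 0.6 2.2 0.0
  endloop
 endfacet
 facet normal 0.101 -0.958 0.270
  outer loop
   vertex 3.4 0.5 1.0
   vertex 2.4 1.1 3.5
   vertex 1.5 0.3 1.0
  endloop
 endfacet
 facet normal 0.883 -0.231 0.409
  outer loop
   vertex 3.4 0.5 1.0
   vertex 3.9 4.0 1.9
   vertex 2.4 1.1 3.5
  endloop
 endfacet
 facet normal 0.246 0.453 -0.857
  outer loop
   vertex 2.3 2.6 0.7
   vertex 0.6 2.2 0.0
   vertex 3.9 4.0 1.9
  endloop
 endfacet
 facet normal 0.509 0.145 -0.848
  outer loop
   vertex 2.3 2.6 0.7
   vertex 3.9 4.0 1.9
   vertex 3.4 0.5 1.0
  endloop
 endfacet
 facet normal 0.368 0.060 -0.928
  outer loop
   vertex 2.3 2.6 0.7
   vertex 3.4 0.5 1.0
   vertex 0.6 2.2 0.0
  endloop
 endfacet
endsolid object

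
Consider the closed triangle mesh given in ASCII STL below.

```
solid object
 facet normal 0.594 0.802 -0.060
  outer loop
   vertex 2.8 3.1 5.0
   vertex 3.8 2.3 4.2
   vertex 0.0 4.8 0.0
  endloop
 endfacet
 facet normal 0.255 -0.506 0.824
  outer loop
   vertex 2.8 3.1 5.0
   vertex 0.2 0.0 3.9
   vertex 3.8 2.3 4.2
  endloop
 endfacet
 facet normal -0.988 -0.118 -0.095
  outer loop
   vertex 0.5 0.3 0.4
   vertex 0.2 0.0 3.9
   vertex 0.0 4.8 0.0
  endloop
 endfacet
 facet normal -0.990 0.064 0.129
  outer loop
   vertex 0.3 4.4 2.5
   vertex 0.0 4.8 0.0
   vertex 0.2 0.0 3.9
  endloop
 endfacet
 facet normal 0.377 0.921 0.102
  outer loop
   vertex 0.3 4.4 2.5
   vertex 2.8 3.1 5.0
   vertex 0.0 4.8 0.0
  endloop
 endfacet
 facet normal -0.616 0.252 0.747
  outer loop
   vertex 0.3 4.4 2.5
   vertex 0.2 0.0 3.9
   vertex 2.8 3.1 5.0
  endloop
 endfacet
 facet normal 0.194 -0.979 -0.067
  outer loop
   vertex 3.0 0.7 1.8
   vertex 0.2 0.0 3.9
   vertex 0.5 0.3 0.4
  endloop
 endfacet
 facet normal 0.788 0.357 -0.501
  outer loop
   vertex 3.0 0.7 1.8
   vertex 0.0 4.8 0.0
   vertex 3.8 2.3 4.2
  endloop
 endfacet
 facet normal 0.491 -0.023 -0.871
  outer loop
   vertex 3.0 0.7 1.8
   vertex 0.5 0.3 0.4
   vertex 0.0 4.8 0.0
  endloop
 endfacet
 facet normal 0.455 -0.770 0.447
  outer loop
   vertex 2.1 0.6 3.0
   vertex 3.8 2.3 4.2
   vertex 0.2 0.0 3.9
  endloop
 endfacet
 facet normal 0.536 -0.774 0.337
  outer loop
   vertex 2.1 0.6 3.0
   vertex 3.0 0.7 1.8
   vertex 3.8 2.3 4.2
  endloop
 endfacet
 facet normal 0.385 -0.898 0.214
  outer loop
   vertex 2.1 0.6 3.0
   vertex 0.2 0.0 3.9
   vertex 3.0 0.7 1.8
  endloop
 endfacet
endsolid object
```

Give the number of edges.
18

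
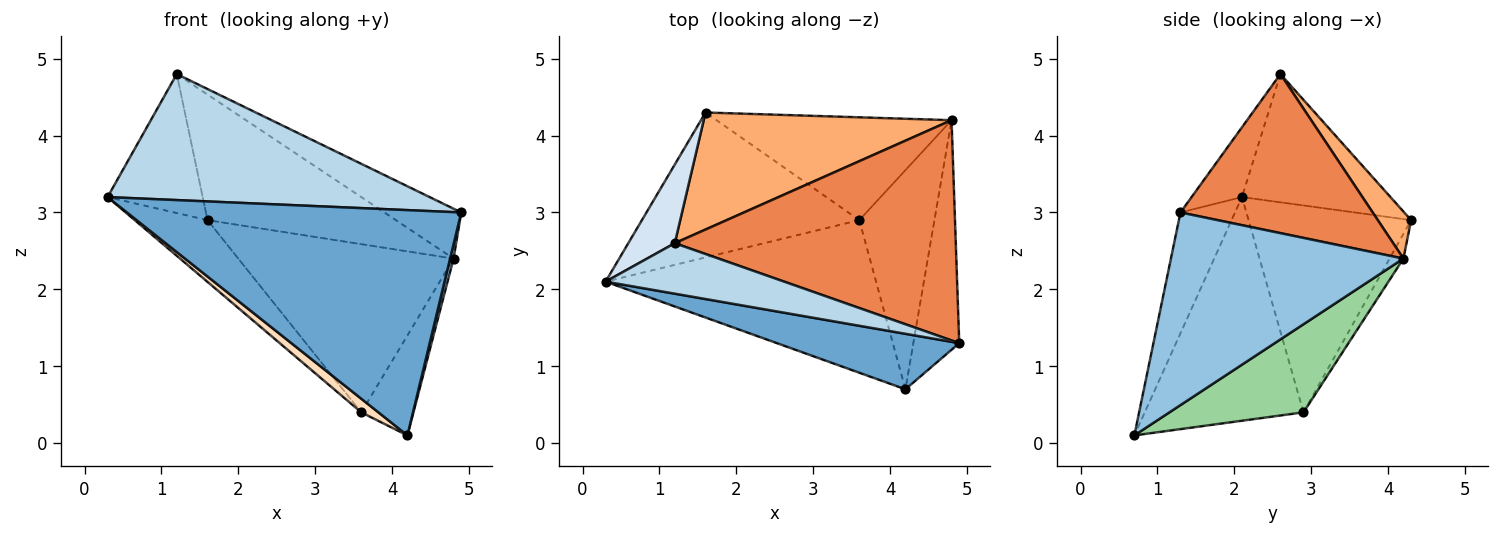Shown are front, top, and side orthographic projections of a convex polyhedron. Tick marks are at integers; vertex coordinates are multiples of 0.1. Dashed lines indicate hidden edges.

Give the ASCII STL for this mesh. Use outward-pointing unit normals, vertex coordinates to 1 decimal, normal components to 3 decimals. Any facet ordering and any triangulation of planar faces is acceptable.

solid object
 facet normal -0.157 -0.959 0.236
  outer loop
   vertex 4.2 0.7 0.1
   vertex 4.9 1.3 3.0
   vertex 0.3 2.1 3.2
  endloop
 endfacet
 facet normal 0.973 -0.014 -0.232
  outer loop
   vertex 4.8 4.2 2.4
   vertex 4.9 1.3 3.0
   vertex 4.2 0.7 0.1
  endloop
 endfacet
 facet normal -0.144 -0.919 0.368
  outer loop
   vertex 1.2 2.6 4.8
   vertex 0.3 2.1 3.2
   vertex 4.9 1.3 3.0
  endloop
 endfacet
 facet normal -0.805 0.516 0.292
  outer loop
   vertex 1.2 2.6 4.8
   vertex 1.6 4.3 2.9
   vertex 0.3 2.1 3.2
  endloop
 endfacet
 facet normal 0.483 0.193 0.854
  outer loop
   vertex 1.2 2.6 4.8
   vertex 4.9 1.3 3.0
   vertex 4.8 4.2 2.4
  endloop
 endfacet
 facet normal 0.128 0.726 0.676
  outer loop
   vertex 1.2 2.6 4.8
   vertex 4.8 4.2 2.4
   vertex 1.6 4.3 2.9
  endloop
 endfacet
 facet normal -0.659 0.295 -0.692
  outer loop
   vertex 3.6 2.9 0.4
   vertex 0.3 2.1 3.2
   vertex 1.6 4.3 2.9
  endloop
 endfacet
 facet normal -0.636 -0.069 -0.769
  outer loop
   vertex 3.6 2.9 0.4
   vertex 4.2 0.7 0.1
   vertex 0.3 2.1 3.2
  endloop
 endfacet
 facet normal -0.055 0.852 -0.521
  outer loop
   vertex 3.6 2.9 0.4
   vertex 1.6 4.3 2.9
   vertex 4.8 4.2 2.4
  endloop
 endfacet
 facet normal 0.730 0.284 -0.622
  outer loop
   vertex 3.6 2.9 0.4
   vertex 4.8 4.2 2.4
   vertex 4.2 0.7 0.1
  endloop
 endfacet
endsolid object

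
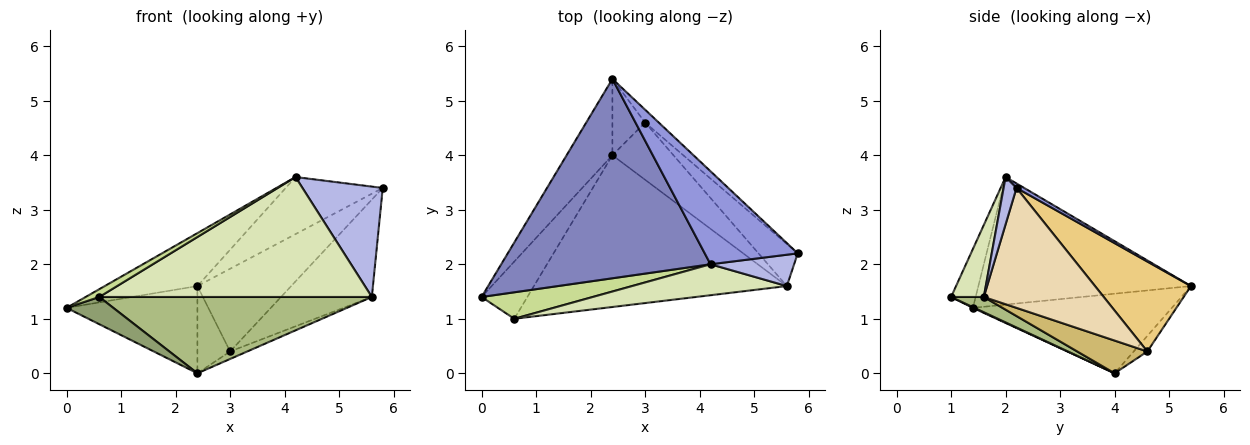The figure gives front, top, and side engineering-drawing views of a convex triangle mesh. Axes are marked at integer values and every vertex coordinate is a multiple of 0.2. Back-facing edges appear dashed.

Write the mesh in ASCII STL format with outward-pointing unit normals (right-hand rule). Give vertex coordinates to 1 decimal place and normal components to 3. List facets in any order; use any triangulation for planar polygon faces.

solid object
 facet normal -0.753 0.495 -0.433
  outer loop
   vertex 2.4 4.0 0.0
   vertex 0.0 1.4 1.2
   vertex 2.4 5.4 1.6
  endloop
 endfacet
 facet normal -0.507 0.221 0.833
  outer loop
   vertex 4.2 2.0 3.6
   vertex 2.4 5.4 1.6
   vertex 0.0 1.4 1.2
  endloop
 endfacet
 facet normal 0.041 0.523 0.852
  outer loop
   vertex 4.2 2.0 3.6
   vertex 5.8 2.2 3.4
   vertex 2.4 5.4 1.6
  endloop
 endfacet
 facet normal 0.153 -0.951 0.270
  outer loop
   vertex 4.2 2.0 3.6
   vertex 5.6 1.6 1.4
   vertex 5.8 2.2 3.4
  endloop
 endfacet
 facet normal 0.014 -0.430 -0.903
  outer loop
   vertex 0.6 1.0 1.4
   vertex 0.0 1.4 1.2
   vertex 2.4 4.0 0.0
  endloop
 endfacet
 facet normal 0.054 -0.449 -0.892
  outer loop
   vertex 0.6 1.0 1.4
   vertex 2.4 4.0 0.0
   vertex 5.6 1.6 1.4
  endloop
 endfacet
 facet normal -0.453 -0.252 0.855
  outer loop
   vertex 0.6 1.0 1.4
   vertex 4.2 2.0 3.6
   vertex 0.0 1.4 1.2
  endloop
 endfacet
 facet normal 0.115 -0.962 0.248
  outer loop
   vertex 0.6 1.0 1.4
   vertex 5.6 1.6 1.4
   vertex 4.2 2.0 3.6
  endloop
 endfacet
 facet normal -0.299 0.718 -0.628
  outer loop
   vertex 3.0 4.6 0.4
   vertex 2.4 4.0 0.0
   vertex 2.4 5.4 1.6
  endloop
 endfacet
 facet normal 0.469 0.115 -0.876
  outer loop
   vertex 3.0 4.6 0.4
   vertex 5.6 1.6 1.4
   vertex 2.4 4.0 0.0
  endloop
 endfacet
 facet normal 0.711 0.695 -0.108
  outer loop
   vertex 3.0 4.6 0.4
   vertex 2.4 5.4 1.6
   vertex 5.8 2.2 3.4
  endloop
 endfacet
 facet normal 0.771 0.584 -0.252
  outer loop
   vertex 3.0 4.6 0.4
   vertex 5.8 2.2 3.4
   vertex 5.6 1.6 1.4
  endloop
 endfacet
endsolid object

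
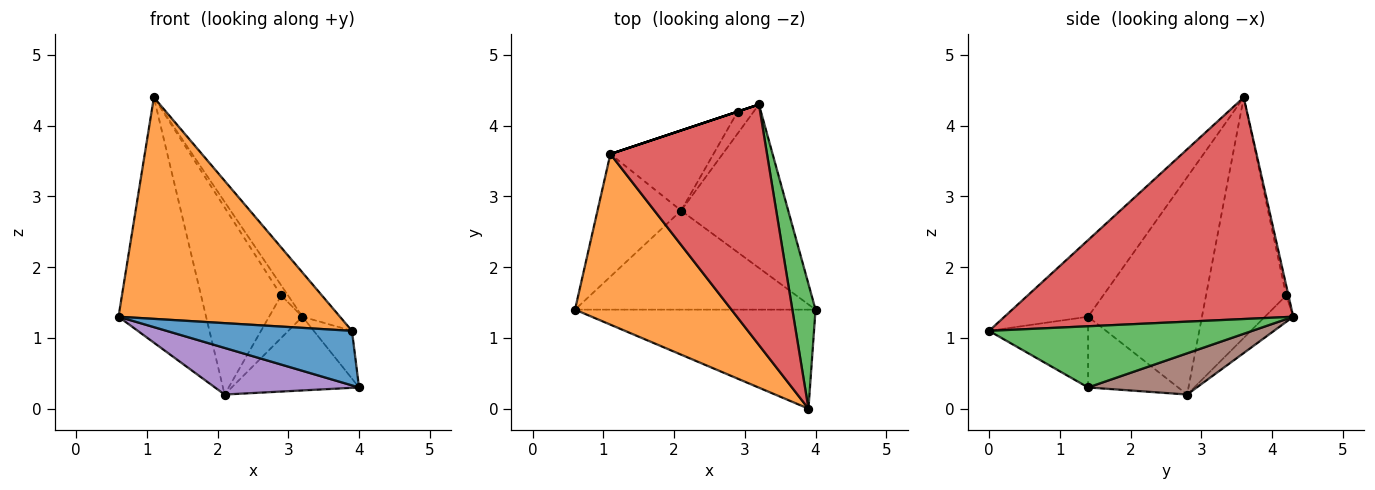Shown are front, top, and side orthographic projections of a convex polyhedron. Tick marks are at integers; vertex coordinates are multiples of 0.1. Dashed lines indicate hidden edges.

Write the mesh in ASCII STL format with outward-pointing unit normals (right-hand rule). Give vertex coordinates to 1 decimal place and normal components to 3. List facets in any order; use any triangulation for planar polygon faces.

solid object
 facet normal -0.250 -0.467 -0.848
  outer loop
   vertex 3.9 0.0 1.1
   vertex 0.6 1.4 1.3
   vertex 4.0 1.4 0.3
  endloop
 endfacet
 facet normal -0.287 -0.759 0.585
  outer loop
   vertex 3.9 0.0 1.1
   vertex 1.1 3.6 4.4
   vertex 0.6 1.4 1.3
  endloop
 endfacet
 facet normal 0.927 0.135 0.351
  outer loop
   vertex 3.9 0.0 1.1
   vertex 4.0 1.4 0.3
   vertex 3.2 4.3 1.3
  endloop
 endfacet
 facet normal 0.812 0.106 0.574
  outer loop
   vertex 3.9 0.0 1.1
   vertex 3.2 4.3 1.3
   vertex 1.1 3.6 4.4
  endloop
 endfacet
 facet normal -0.257 -0.411 -0.874
  outer loop
   vertex 2.1 2.8 0.2
   vertex 4.0 1.4 0.3
   vertex 0.6 1.4 1.3
  endloop
 endfacet
 facet normal 0.331 0.388 -0.860
  outer loop
   vertex 2.1 2.8 0.2
   vertex 3.2 4.3 1.3
   vertex 4.0 1.4 0.3
  endloop
 endfacet
 facet normal -0.758 0.583 -0.292
  outer loop
   vertex 2.1 2.8 0.2
   vertex 0.6 1.4 1.3
   vertex 1.1 3.6 4.4
  endloop
 endfacet
 facet normal -0.316 0.949 0.000
  outer loop
   vertex 2.9 4.2 1.6
   vertex 1.1 3.6 4.4
   vertex 3.2 4.3 1.3
  endloop
 endfacet
 facet normal -0.602 0.710 -0.366
  outer loop
   vertex 2.9 4.2 1.6
   vertex 3.2 4.3 1.3
   vertex 2.1 2.8 0.2
  endloop
 endfacet
 facet normal -0.677 0.677 -0.290
  outer loop
   vertex 2.9 4.2 1.6
   vertex 2.1 2.8 0.2
   vertex 1.1 3.6 4.4
  endloop
 endfacet
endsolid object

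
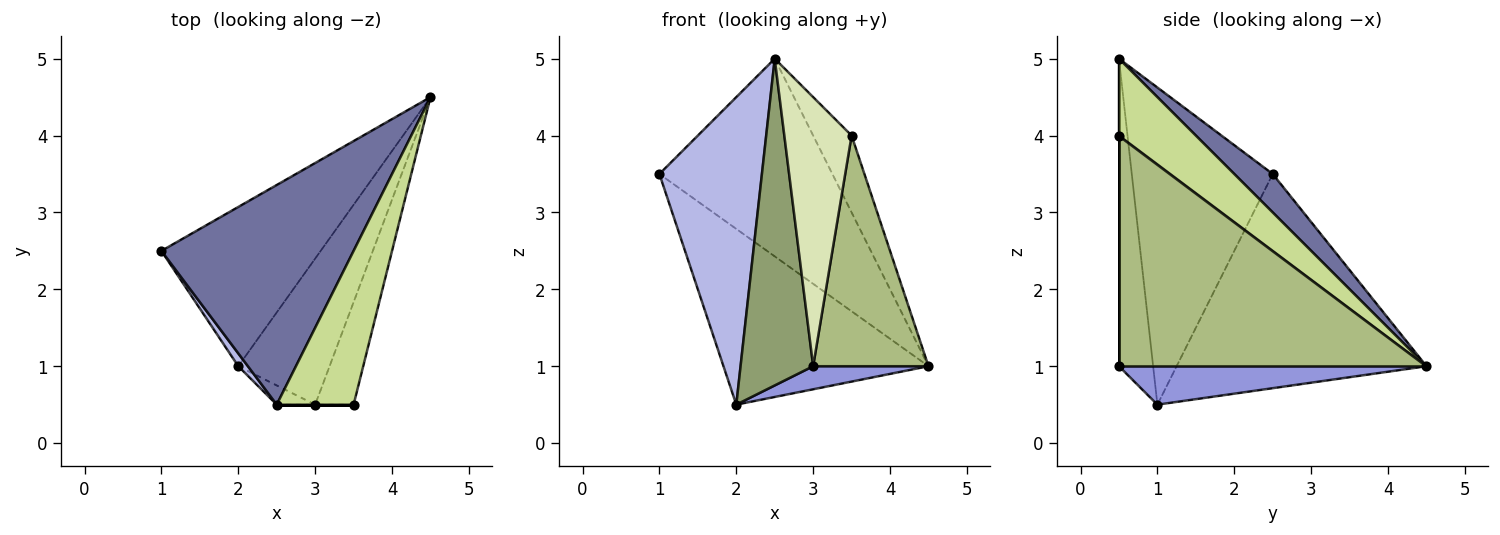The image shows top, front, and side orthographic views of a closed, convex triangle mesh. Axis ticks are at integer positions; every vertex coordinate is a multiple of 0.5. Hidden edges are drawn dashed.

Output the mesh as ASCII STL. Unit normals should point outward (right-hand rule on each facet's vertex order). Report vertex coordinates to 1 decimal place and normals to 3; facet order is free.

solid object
 facet normal 0.147 0.662 0.735
  outer loop
   vertex 2.5 0.5 5.0
   vertex 4.5 4.5 1.0
   vertex 1.0 2.5 3.5
  endloop
 endfacet
 facet normal -0.670 0.550 -0.498
  outer loop
   vertex 2.0 1.0 0.5
   vertex 1.0 2.5 3.5
   vertex 4.5 4.5 1.0
  endloop
 endfacet
 facet normal 0.384 -0.144 -0.912
  outer loop
   vertex 2.0 1.0 0.5
   vertex 4.5 4.5 1.0
   vertex 3.0 0.5 1.0
  endloop
 endfacet
 facet normal -0.808 -0.588 0.024
  outer loop
   vertex 2.0 1.0 0.5
   vertex 2.5 0.5 5.0
   vertex 1.0 2.5 3.5
  endloop
 endfacet
 facet normal -0.425 -0.904 -0.053
  outer loop
   vertex 2.0 1.0 0.5
   vertex 3.0 0.5 1.0
   vertex 2.5 0.5 5.0
  endloop
 endfacet
 facet normal 0.925 -0.347 -0.154
  outer loop
   vertex 3.5 0.5 4.0
   vertex 3.0 0.5 1.0
   vertex 4.5 4.5 1.0
  endloop
 endfacet
 facet normal 0.667 0.333 0.667
  outer loop
   vertex 3.5 0.5 4.0
   vertex 4.5 4.5 1.0
   vertex 2.5 0.5 5.0
  endloop
 endfacet
 facet normal 0.000 -1.000 0.000
  outer loop
   vertex 3.5 0.5 4.0
   vertex 2.5 0.5 5.0
   vertex 3.0 0.5 1.0
  endloop
 endfacet
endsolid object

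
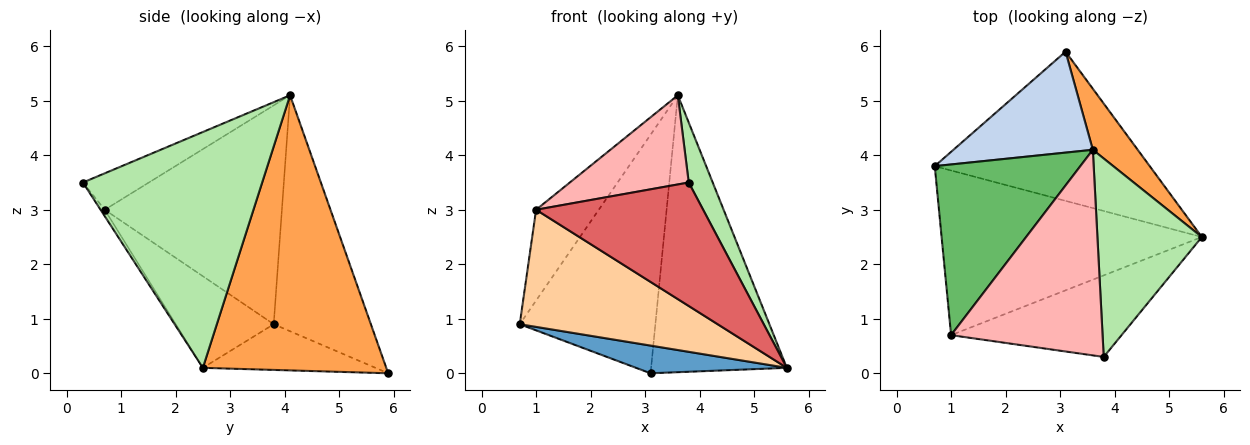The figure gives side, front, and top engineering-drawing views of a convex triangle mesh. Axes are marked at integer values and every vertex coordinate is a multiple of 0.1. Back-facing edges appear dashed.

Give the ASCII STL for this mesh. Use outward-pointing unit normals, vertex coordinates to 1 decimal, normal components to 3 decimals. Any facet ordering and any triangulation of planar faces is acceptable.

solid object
 facet normal -0.205 -0.179 -0.962
  outer loop
   vertex 3.1 5.9 0.0
   vertex 5.6 2.5 0.1
   vertex 0.7 3.8 0.9
  endloop
 endfacet
 facet normal -0.551 0.769 0.325
  outer loop
   vertex 3.6 4.1 5.1
   vertex 3.1 5.9 0.0
   vertex 0.7 3.8 0.9
  endloop
 endfacet
 facet normal 0.797 0.590 0.130
  outer loop
   vertex 3.6 4.1 5.1
   vertex 5.6 2.5 0.1
   vertex 3.1 5.9 0.0
  endloop
 endfacet
 facet normal -0.276 -0.557 -0.783
  outer loop
   vertex 1.0 0.7 3.0
   vertex 0.7 3.8 0.9
   vertex 5.6 2.5 0.1
  endloop
 endfacet
 facet normal -0.799 0.283 0.531
  outer loop
   vertex 1.0 0.7 3.0
   vertex 3.6 4.1 5.1
   vertex 0.7 3.8 0.9
  endloop
 endfacet
 facet normal 0.908 -0.121 0.402
  outer loop
   vertex 3.8 0.3 3.5
   vertex 5.6 2.5 0.1
   vertex 3.6 4.1 5.1
  endloop
 endfacet
 facet normal -0.021 -0.834 -0.551
  outer loop
   vertex 3.8 0.3 3.5
   vertex 1.0 0.7 3.0
   vertex 5.6 2.5 0.1
  endloop
 endfacet
 facet normal -0.215 -0.389 0.896
  outer loop
   vertex 3.8 0.3 3.5
   vertex 3.6 4.1 5.1
   vertex 1.0 0.7 3.0
  endloop
 endfacet
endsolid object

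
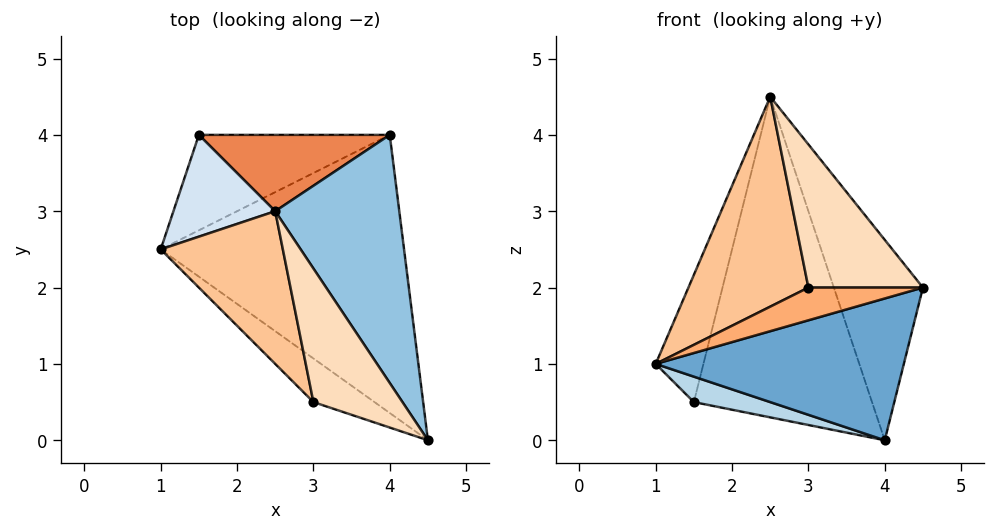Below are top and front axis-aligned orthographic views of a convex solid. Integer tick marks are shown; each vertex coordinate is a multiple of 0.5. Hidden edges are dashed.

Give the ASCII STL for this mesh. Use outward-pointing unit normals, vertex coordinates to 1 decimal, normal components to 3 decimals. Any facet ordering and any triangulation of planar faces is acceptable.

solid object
 facet normal -0.070 -0.453 -0.889
  outer loop
   vertex 4.0 4.0 0.0
   vertex 4.5 0.0 2.0
   vertex 1.0 2.5 1.0
  endloop
 endfacet
 facet normal 0.886 0.291 0.360
  outer loop
   vertex 2.5 3.0 4.5
   vertex 4.5 0.0 2.0
   vertex 4.0 4.0 0.0
  endloop
 endfacet
 facet normal -0.190 -0.253 -0.949
  outer loop
   vertex 1.5 4.0 0.5
   vertex 4.0 4.0 0.0
   vertex 1.0 2.5 1.0
  endloop
 endfacet
 facet normal -0.864 0.393 0.314
  outer loop
   vertex 1.5 4.0 0.5
   vertex 1.0 2.5 1.0
   vertex 2.5 3.0 4.5
  endloop
 endfacet
 facet normal 0.046 0.972 0.231
  outer loop
   vertex 1.5 4.0 0.5
   vertex 2.5 3.0 4.5
   vertex 4.0 4.0 0.0
  endloop
 endfacet
 facet normal -0.196 -0.588 -0.784
  outer loop
   vertex 3.0 0.5 2.0
   vertex 1.0 2.5 1.0
   vertex 4.5 0.0 2.0
  endloop
 endfacet
 facet normal -0.741 -0.543 0.395
  outer loop
   vertex 3.0 0.5 2.0
   vertex 2.5 3.0 4.5
   vertex 1.0 2.5 1.0
  endloop
 endfacet
 facet normal -0.237 -0.710 0.663
  outer loop
   vertex 3.0 0.5 2.0
   vertex 4.5 0.0 2.0
   vertex 2.5 3.0 4.5
  endloop
 endfacet
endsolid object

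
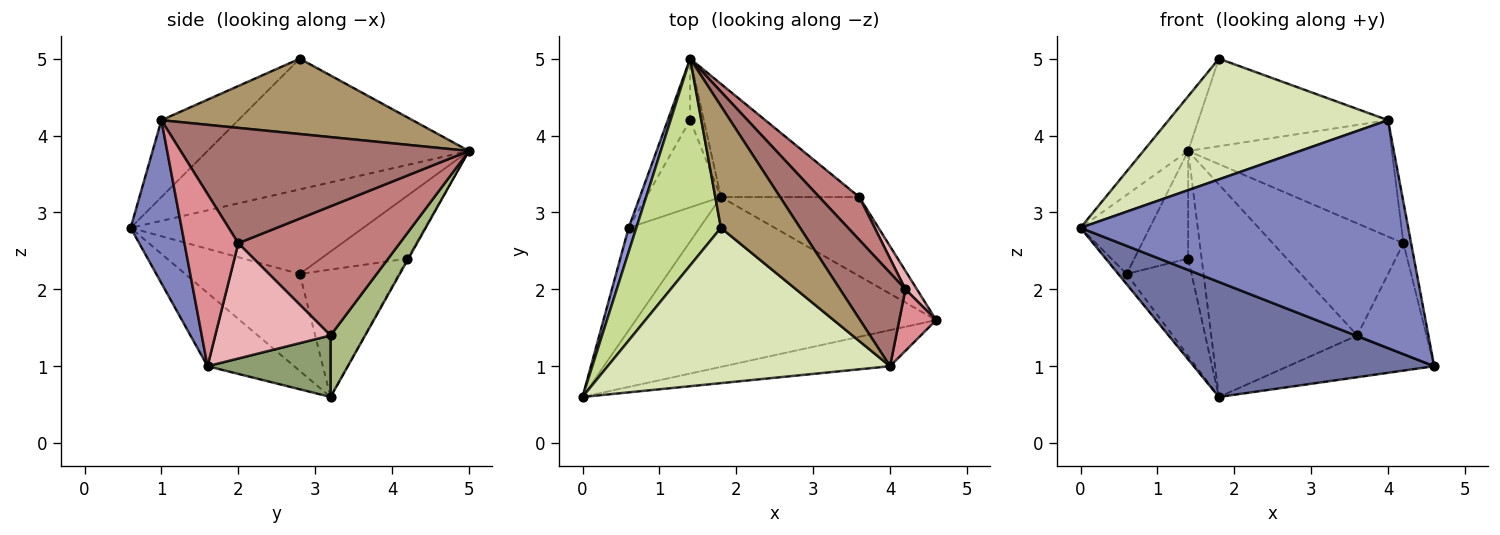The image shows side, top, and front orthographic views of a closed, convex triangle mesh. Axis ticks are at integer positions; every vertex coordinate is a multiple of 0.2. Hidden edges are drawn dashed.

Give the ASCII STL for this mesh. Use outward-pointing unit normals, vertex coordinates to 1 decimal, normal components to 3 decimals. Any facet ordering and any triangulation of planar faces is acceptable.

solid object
 facet normal -0.198 -0.550 -0.812
  outer loop
   vertex 1.8 3.2 0.6
   vertex 4.6 1.6 1.0
   vertex 0.0 0.6 2.8
  endloop
 endfacet
 facet normal 0.152 -0.976 -0.155
  outer loop
   vertex 4.0 1.0 4.2
   vertex 0.0 0.6 2.8
   vertex 4.6 1.6 1.0
  endloop
 endfacet
 facet normal -0.955 0.284 0.087
  outer loop
   vertex 0.6 2.8 2.2
   vertex 0.0 0.6 2.8
   vertex 1.4 5.0 3.8
  endloop
 endfacet
 facet normal -0.806 0.059 -0.589
  outer loop
   vertex 0.6 2.8 2.2
   vertex 1.8 3.2 0.6
   vertex 0.0 0.6 2.8
  endloop
 endfacet
 facet normal 0.366 0.434 -0.823
  outer loop
   vertex 3.6 3.2 1.4
   vertex 4.6 1.6 1.0
   vertex 1.8 3.2 0.6
  endloop
 endfacet
 facet normal 0.205 0.864 -0.460
  outer loop
   vertex 3.6 3.2 1.4
   vertex 1.8 3.2 0.6
   vertex 1.4 5.0 3.8
  endloop
 endfacet
 facet normal -0.831 0.142 0.538
  outer loop
   vertex 1.8 2.8 5.0
   vertex 1.4 5.0 3.8
   vertex 0.0 0.6 2.8
  endloop
 endfacet
 facet normal -0.210 -0.600 0.772
  outer loop
   vertex 1.8 2.8 5.0
   vertex 0.0 0.6 2.8
   vertex 4.0 1.0 4.2
  endloop
 endfacet
 facet normal 0.611 0.462 0.643
  outer loop
   vertex 1.8 2.8 5.0
   vertex 4.0 1.0 4.2
   vertex 1.4 5.0 3.8
  endloop
 endfacet
 facet normal -0.062 0.867 -0.495
  outer loop
   vertex 1.4 4.2 2.4
   vertex 1.4 5.0 3.8
   vertex 1.8 3.2 0.6
  endloop
 endfacet
 facet normal -0.813 0.506 -0.289
  outer loop
   vertex 1.4 4.2 2.4
   vertex 0.6 2.8 2.2
   vertex 1.4 5.0 3.8
  endloop
 endfacet
 facet normal -0.751 0.492 -0.440
  outer loop
   vertex 1.4 4.2 2.4
   vertex 1.8 3.2 0.6
   vertex 0.6 2.8 2.2
  endloop
 endfacet
 facet normal 0.741 0.524 0.420
  outer loop
   vertex 4.2 2.0 2.6
   vertex 1.4 5.0 3.8
   vertex 4.0 1.0 4.2
  endloop
 endfacet
 facet normal 0.756 0.612 0.234
  outer loop
   vertex 4.2 2.0 2.6
   vertex 3.6 3.2 1.4
   vertex 1.4 5.0 3.8
  endloop
 endfacet
 facet normal 0.968 0.138 0.208
  outer loop
   vertex 4.2 2.0 2.6
   vertex 4.0 1.0 4.2
   vertex 4.6 1.6 1.0
  endloop
 endfacet
 facet normal 0.854 0.513 0.085
  outer loop
   vertex 4.2 2.0 2.6
   vertex 4.6 1.6 1.0
   vertex 3.6 3.2 1.4
  endloop
 endfacet
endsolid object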